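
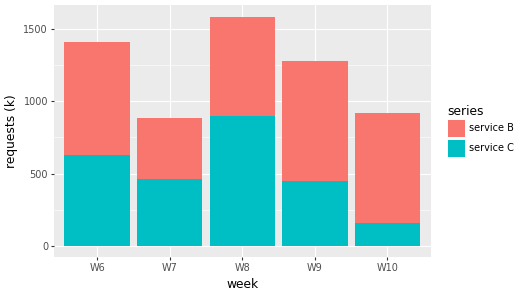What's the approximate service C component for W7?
≈ 400

service C top ≈ 400, bottom ≈ 0; segment ≈ 400.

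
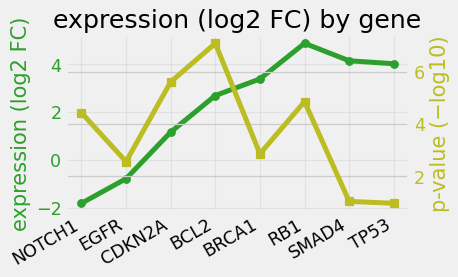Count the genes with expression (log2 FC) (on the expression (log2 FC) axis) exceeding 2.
Above 2: BCL2, BRCA1, RB1, SMAD4, TP53.

5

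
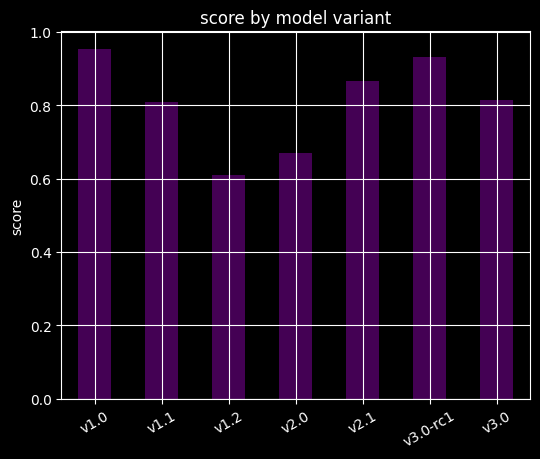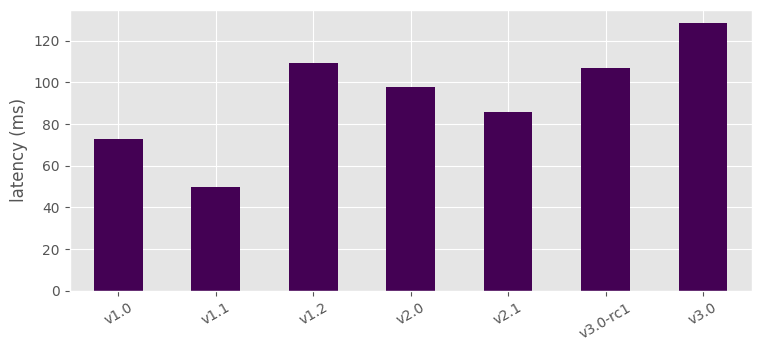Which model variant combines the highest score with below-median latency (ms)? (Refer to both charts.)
v1.0

Chart 2 median latency (ms) ≈ 100; below-median model variants: v1.0, v1.1, v2.1. Among those, v1.0 has the highest score (≈ 1).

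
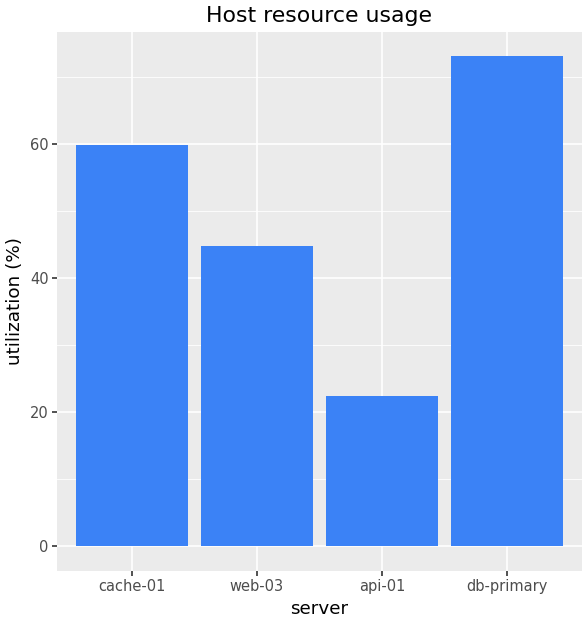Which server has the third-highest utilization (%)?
web-03

Top 4: db-primary ≈ 70, cache-01 ≈ 60, web-03 ≈ 40, api-01 ≈ 20.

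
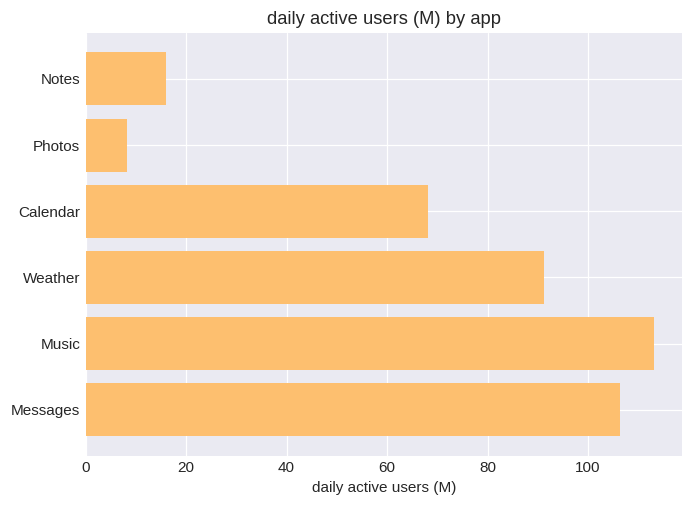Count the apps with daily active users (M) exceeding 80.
Above 80: Weather, Music, Messages.

3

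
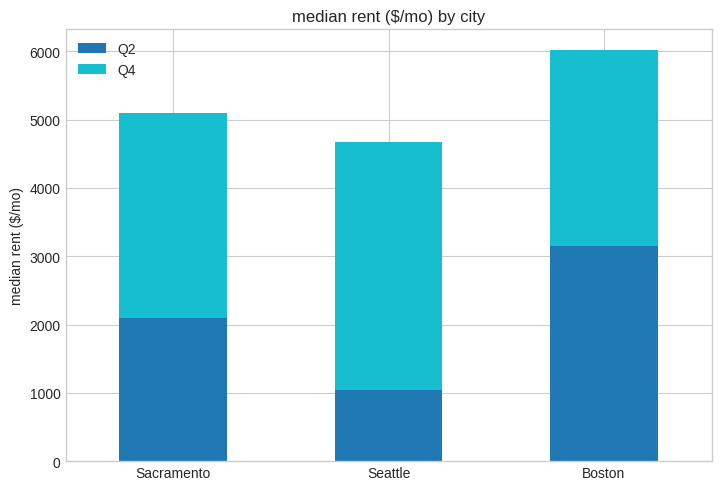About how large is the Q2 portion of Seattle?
≈ 1000

Q2 top ≈ 1000, bottom ≈ 0; segment ≈ 1000.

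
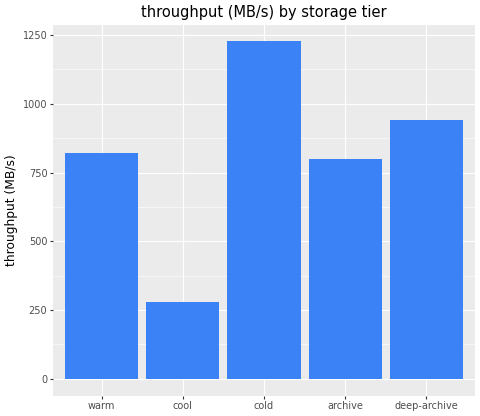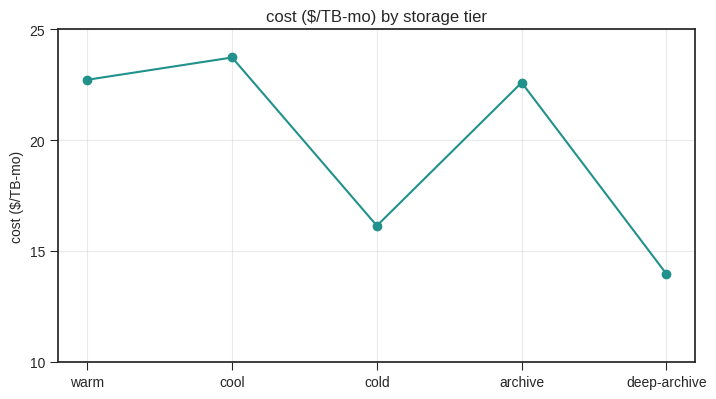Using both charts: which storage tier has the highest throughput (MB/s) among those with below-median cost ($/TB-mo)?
Chart 2 median cost ($/TB-mo) ≈ 25; below-median storage tiers: cold, deep-archive. Among those, cold has the highest throughput (MB/s) (≈ 1200).

cold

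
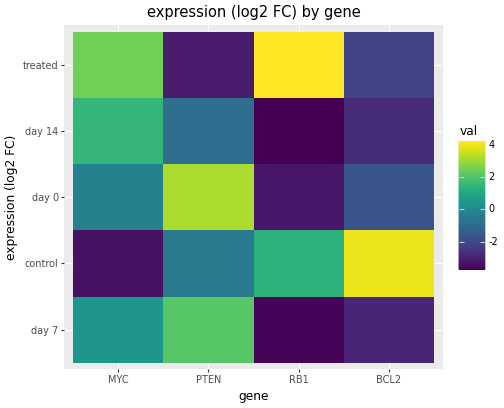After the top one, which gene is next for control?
RB1

Top 3 for control: BCL2 ≈ 4, RB1 ≈ 1, PTEN ≈ -1.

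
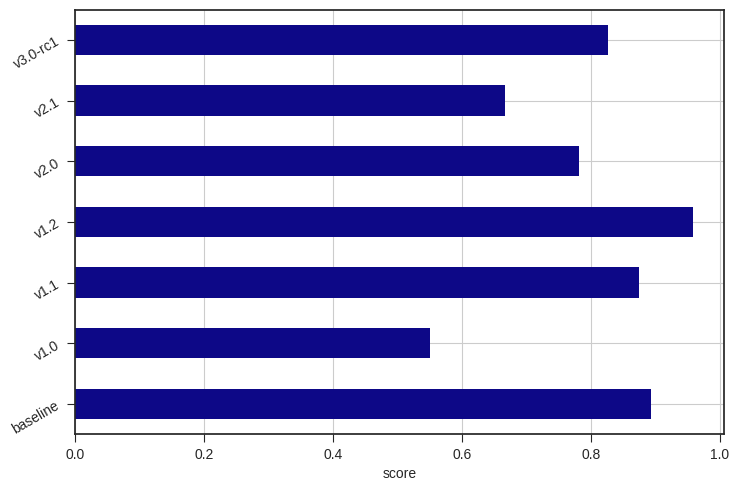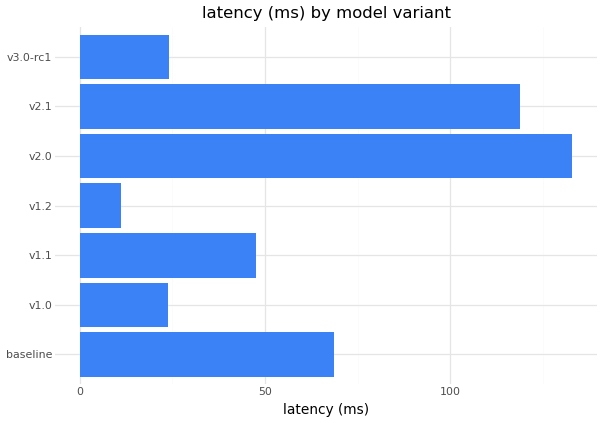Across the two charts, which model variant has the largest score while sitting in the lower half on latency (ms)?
v1.2

Chart 2 median latency (ms) ≈ 40; below-median model variants: v1.0, v1.2, v3.0-rc1. Among those, v1.2 has the highest score (≈ 1).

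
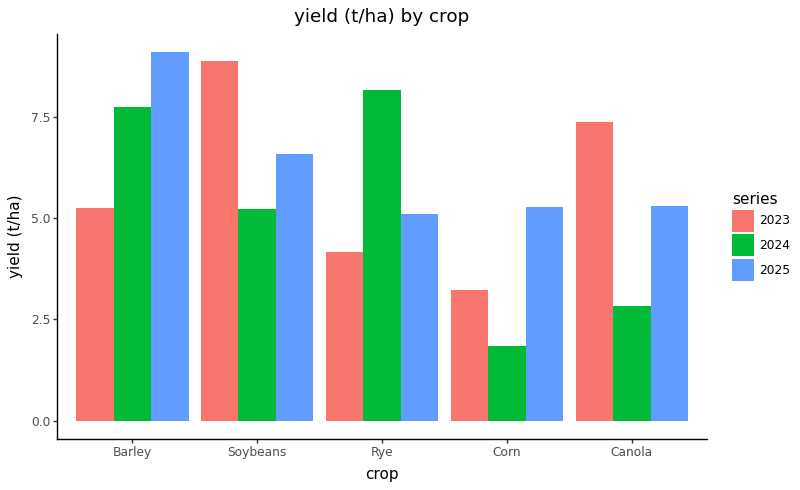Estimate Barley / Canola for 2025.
≈ 1.8×

Barley ≈ 9, Canola ≈ 5; 9/5 ≈ 1.8.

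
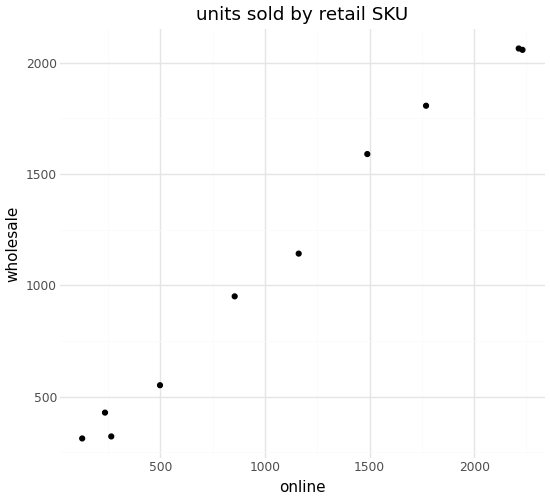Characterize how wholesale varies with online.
Points are positively correlated; strong (|r| ≈ 1.0).

positive, strong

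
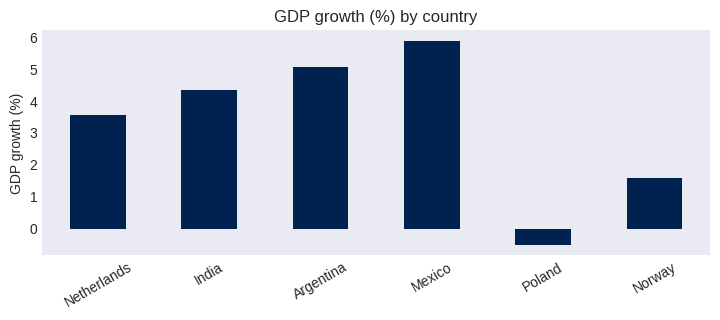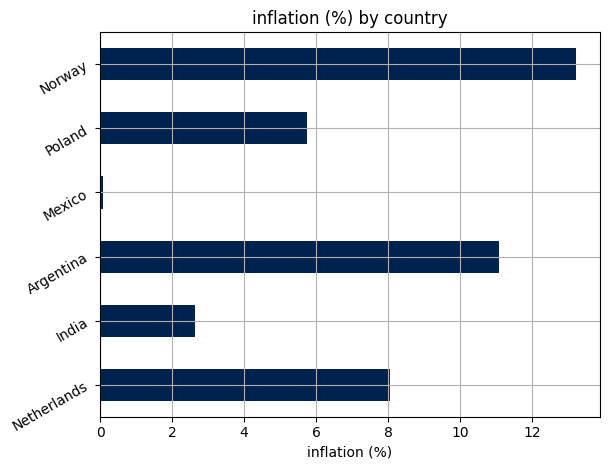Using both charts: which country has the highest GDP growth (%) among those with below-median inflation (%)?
Chart 2 median inflation (%) ≈ 6; below-median countries: India, Mexico, Poland. Among those, Mexico has the highest GDP growth (%) (≈ 6).

Mexico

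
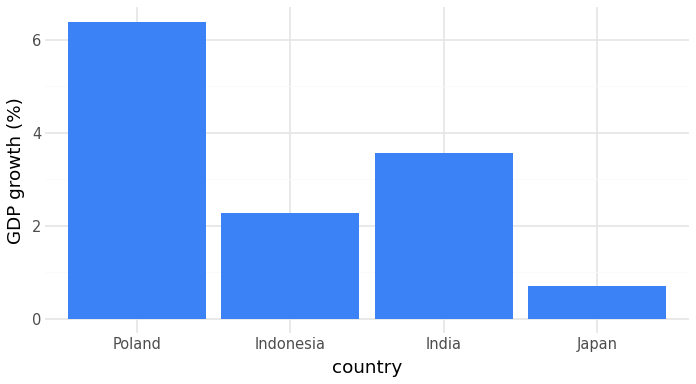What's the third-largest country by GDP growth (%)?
Top 4: Poland ≈ 6, India ≈ 4, Indonesia ≈ 2, Japan ≈ 1.

Indonesia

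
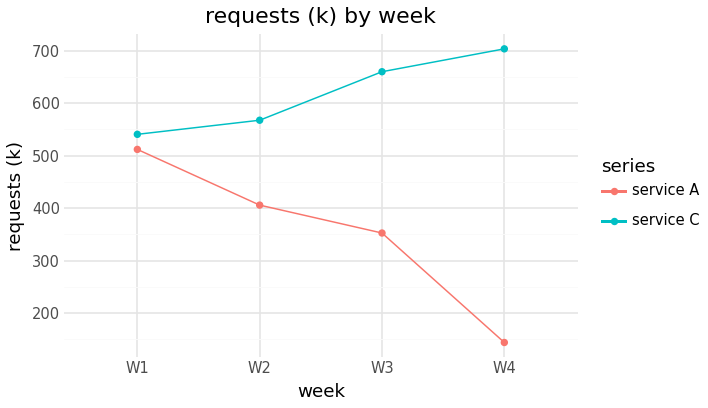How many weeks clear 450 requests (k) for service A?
Above 450: W1.

1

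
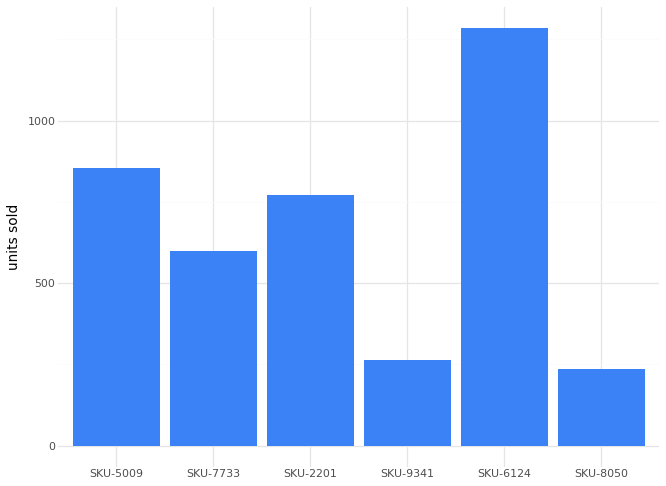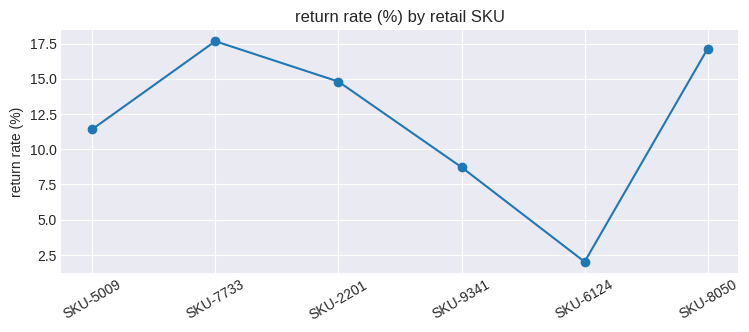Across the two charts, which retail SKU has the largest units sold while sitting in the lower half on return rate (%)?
SKU-6124

Chart 2 median return rate (%) ≈ 14; below-median retail SKUs: SKU-5009, SKU-9341, SKU-6124. Among those, SKU-6124 has the highest units sold (≈ 1200).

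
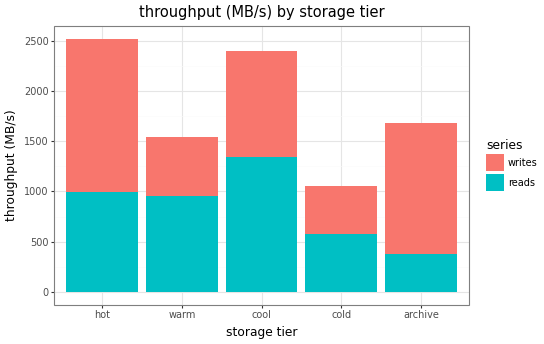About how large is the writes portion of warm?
writes top ≈ 1500, bottom ≈ 1000; segment ≈ 500.

≈ 500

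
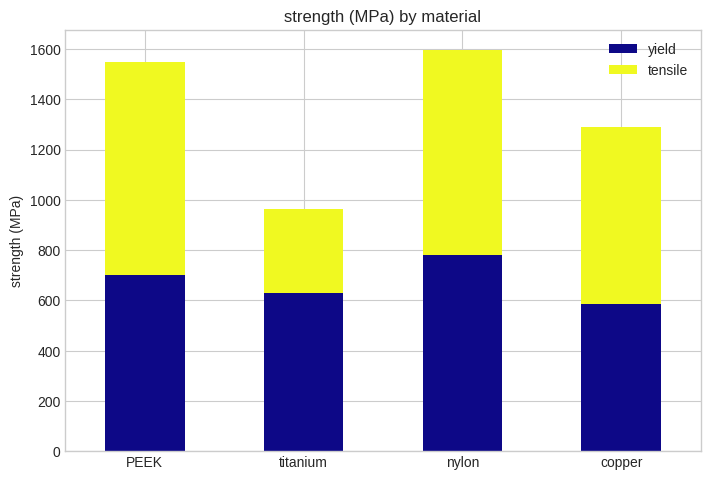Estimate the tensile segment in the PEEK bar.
≈ 800

tensile top ≈ 1600, bottom ≈ 800; segment ≈ 800.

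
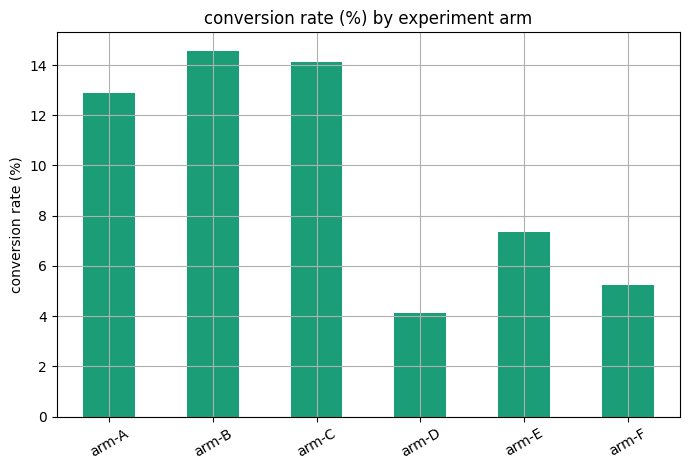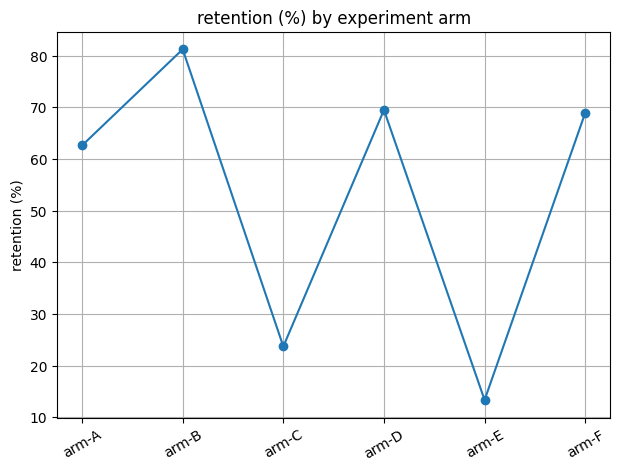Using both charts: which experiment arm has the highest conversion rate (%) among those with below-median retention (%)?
Chart 2 median retention (%) ≈ 70; below-median experiment arms: arm-A, arm-C, arm-E. Among those, arm-C has the highest conversion rate (%) (≈ 14).

arm-C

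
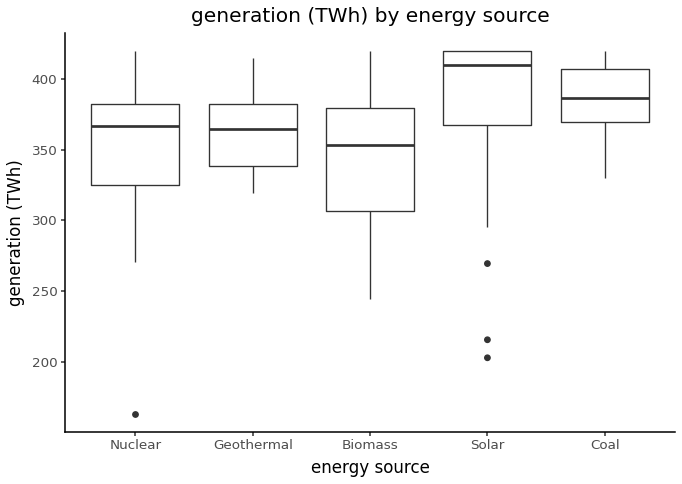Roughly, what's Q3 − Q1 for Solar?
≈ 50

Q3 ≈ 420, Q1 ≈ 370; IQR ≈ 50.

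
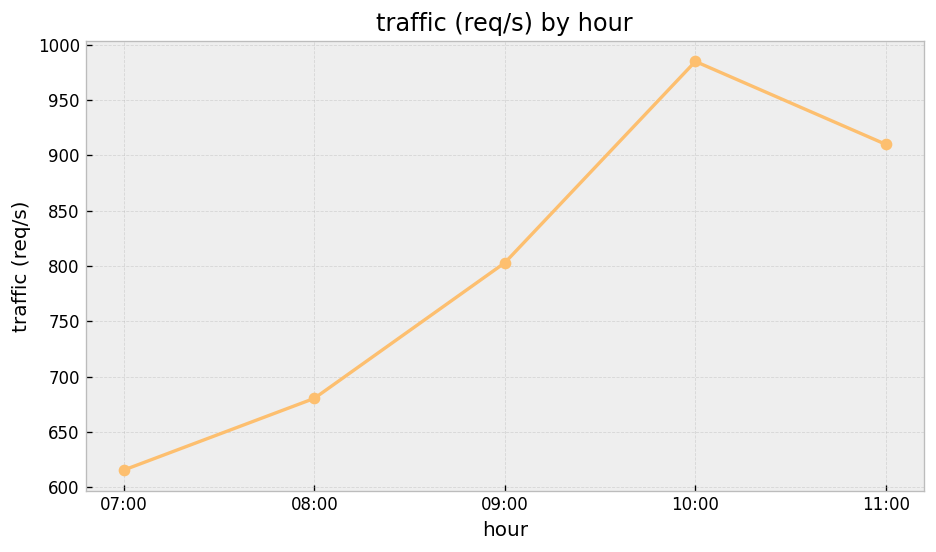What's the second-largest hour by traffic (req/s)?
11:00

Top 3: 10:00 ≈ 1000, 11:00 ≈ 900, 09:00 ≈ 800.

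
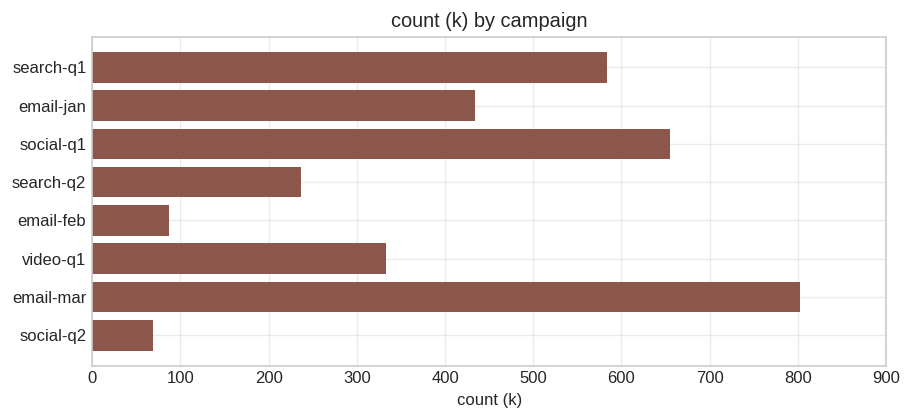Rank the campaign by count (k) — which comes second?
social-q1

Top 3: email-mar ≈ 800, social-q1 ≈ 700, search-q1 ≈ 600.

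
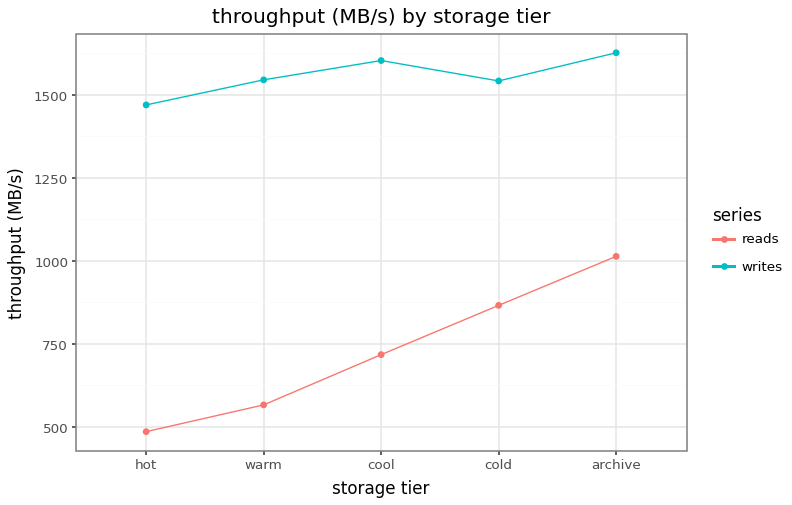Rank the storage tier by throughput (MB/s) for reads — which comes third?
cool

Top 4 for reads: archive ≈ 1000, cold ≈ 900, cool ≈ 700, warm ≈ 600.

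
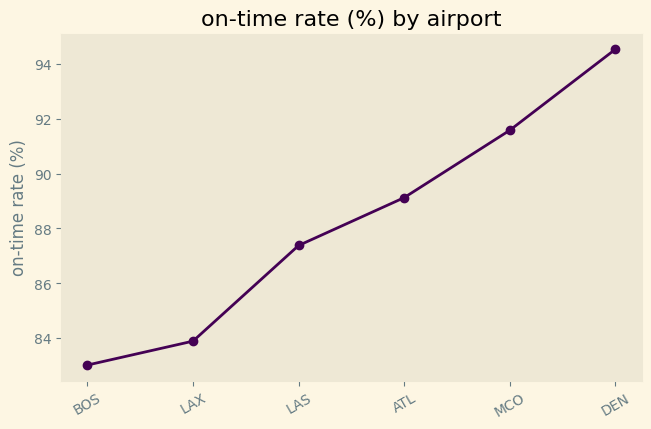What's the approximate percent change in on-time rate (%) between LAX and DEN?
≈ +13.1%

LAX ≈ 84, DEN ≈ 95; (95 − 84) / 84 ≈ +13.1%.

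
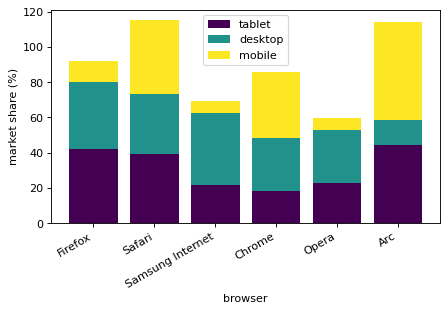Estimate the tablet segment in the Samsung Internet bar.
tablet top ≈ 20, bottom ≈ 0; segment ≈ 20.

≈ 20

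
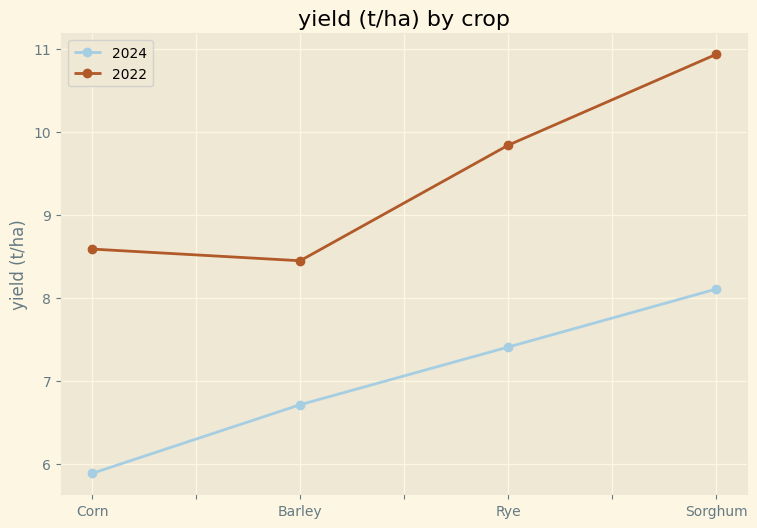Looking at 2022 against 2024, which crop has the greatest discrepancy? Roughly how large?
Sorghum: 2022 ≈ 11.0, 2024 ≈ 8.0 → gap ≈ 3.0. Next-largest (Corn) is only ≈ 2.5.

Sorghum, ≈ 3.0 t/ha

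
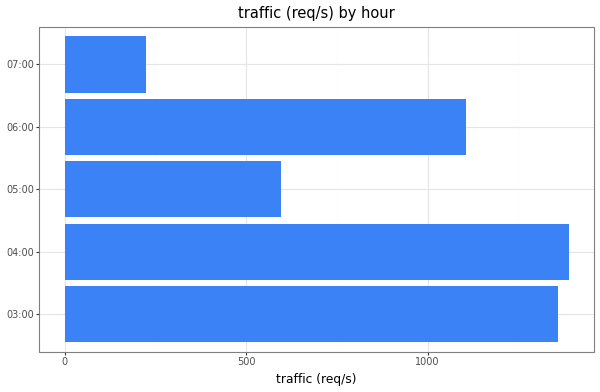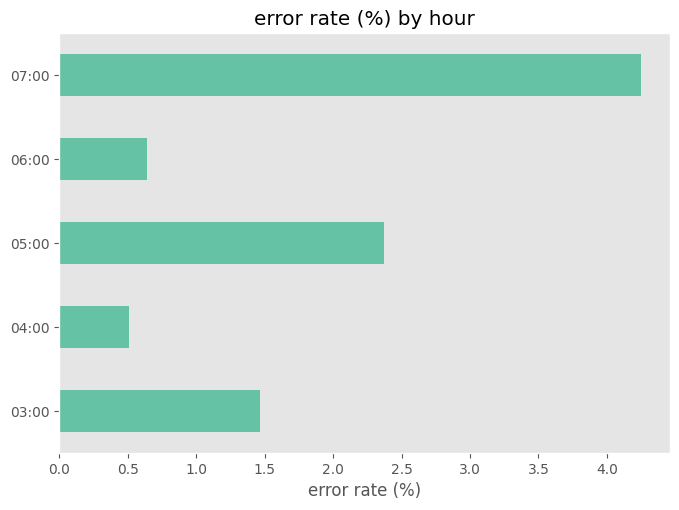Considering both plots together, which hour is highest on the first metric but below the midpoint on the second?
04:00

Chart 2 median error rate (%) ≈ 1.5; below-median hours: 04:00, 06:00. Among those, 04:00 has the highest traffic (req/s) (≈ 1400).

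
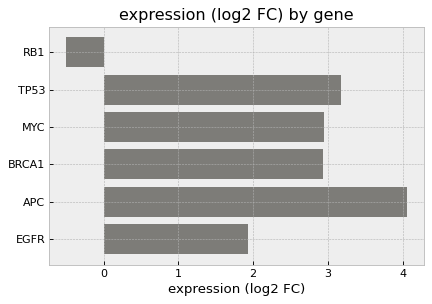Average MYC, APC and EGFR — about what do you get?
≈ 3

(3.0 + 4.0 + 2.0) / 3 ≈ 3.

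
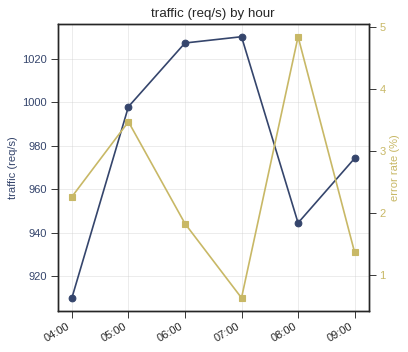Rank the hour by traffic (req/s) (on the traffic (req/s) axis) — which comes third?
Top 4 (on the traffic (req/s) axis): 07:00 ≈ 1040, 06:00 ≈ 1020, 05:00 ≈ 1000, 09:00 ≈ 980.

05:00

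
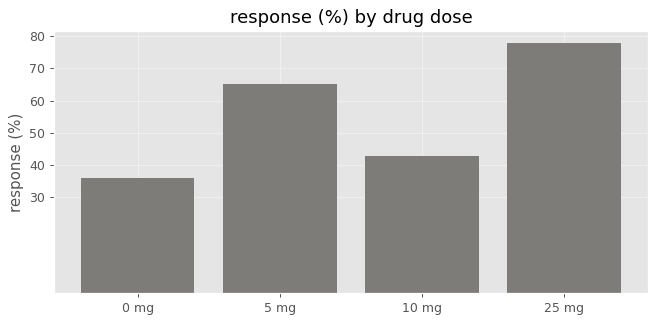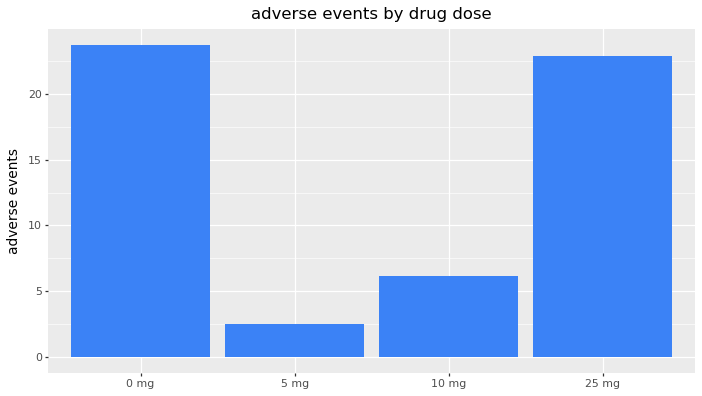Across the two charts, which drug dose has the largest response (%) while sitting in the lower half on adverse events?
5 mg

Chart 2 median adverse events ≈ 15; below-median drug doses: 5 mg, 10 mg. Among those, 5 mg has the highest response (%) (≈ 70).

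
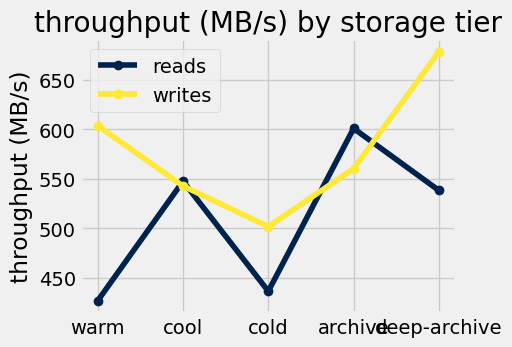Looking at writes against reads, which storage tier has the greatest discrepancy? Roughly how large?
warm, ≈ 175 MB/s

warm: writes ≈ 600, reads ≈ 425 → gap ≈ 175. Next-largest (deep-archive) is only ≈ 125.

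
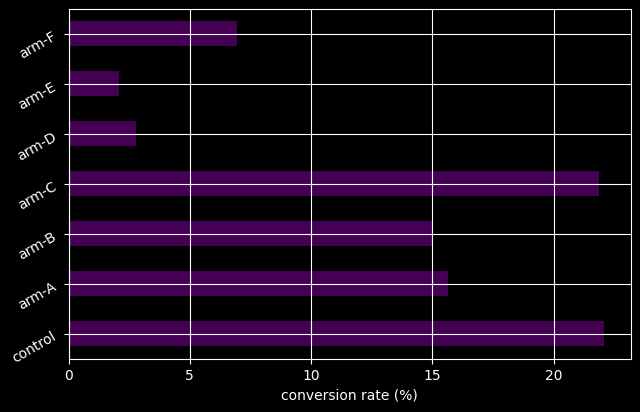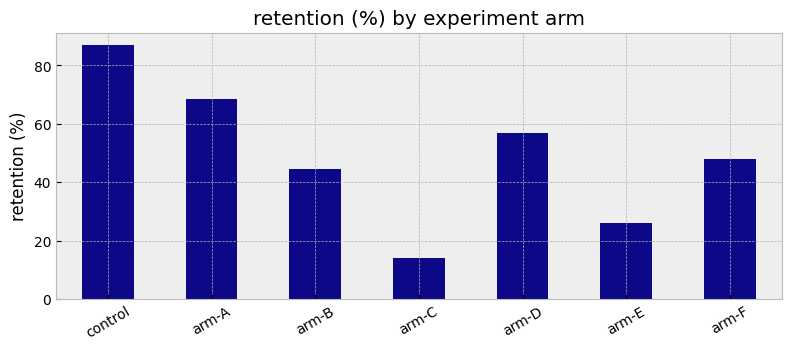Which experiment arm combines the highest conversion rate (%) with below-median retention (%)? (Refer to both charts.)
Chart 2 median retention (%) ≈ 50; below-median experiment arms: arm-B, arm-C, arm-E. Among those, arm-C has the highest conversion rate (%) (≈ 20).

arm-C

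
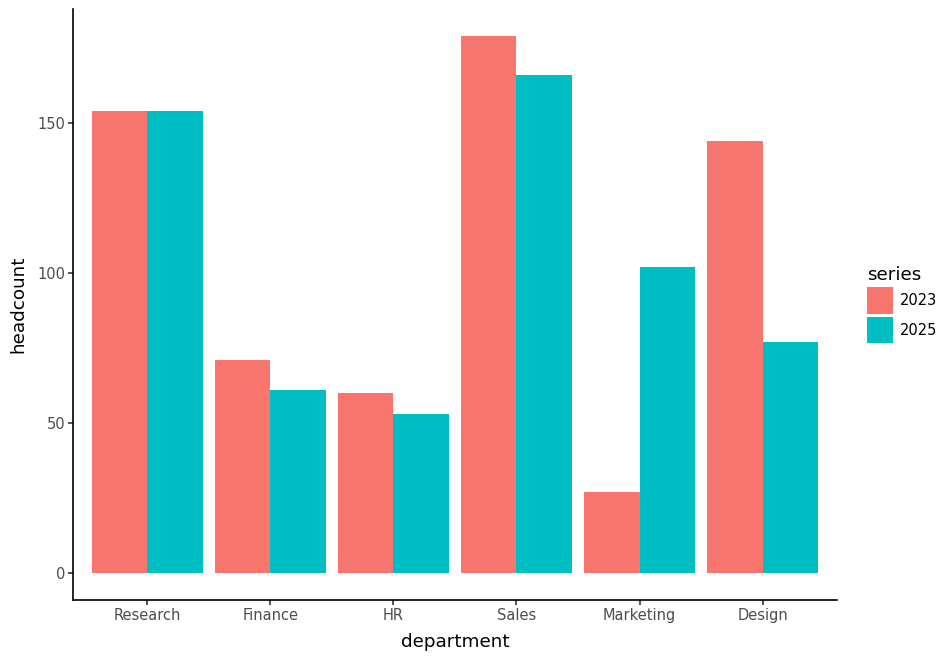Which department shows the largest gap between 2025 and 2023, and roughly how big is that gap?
Marketing, ≈ 80

Marketing: 2025 ≈ 100, 2023 ≈ 20 → gap ≈ 80. Next-largest (Design) is only ≈ 60.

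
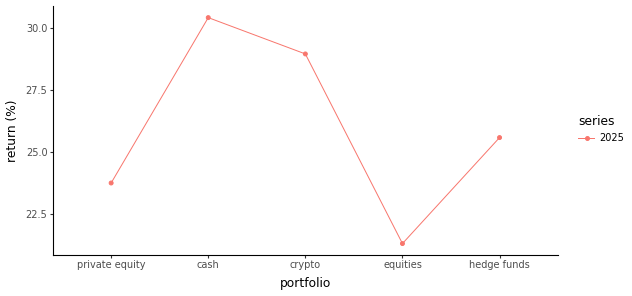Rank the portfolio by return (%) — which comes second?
crypto

Top 3: cash ≈ 30, crypto ≈ 29, hedge funds ≈ 26.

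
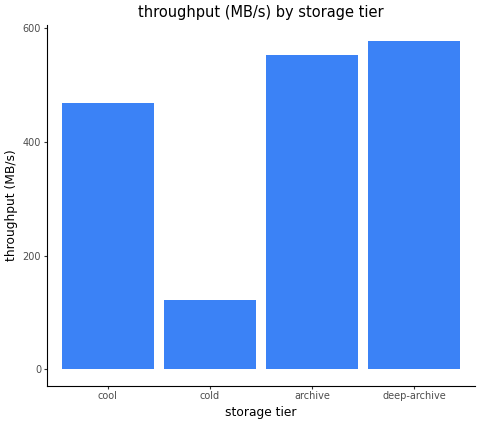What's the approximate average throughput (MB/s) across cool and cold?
≈ 275

(450 + 100) / 2 ≈ 275.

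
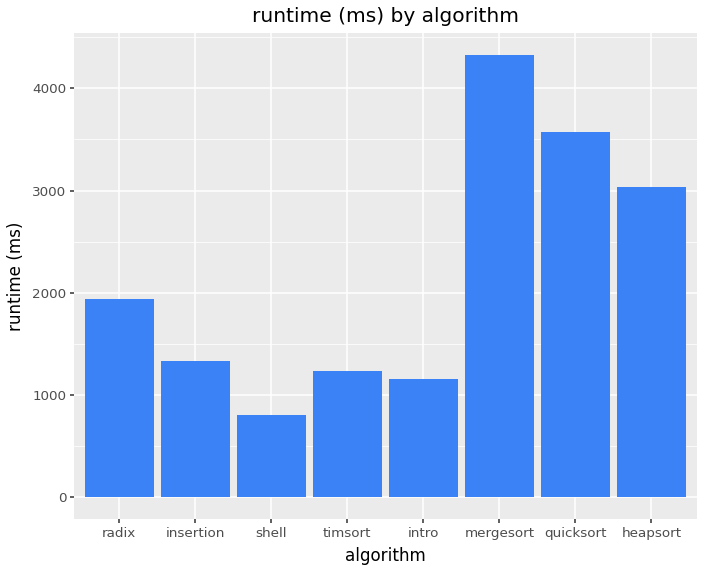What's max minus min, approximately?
≈ 3500

Max mergesort ≈ 4500, min shell ≈ 1000; range ≈ 3500.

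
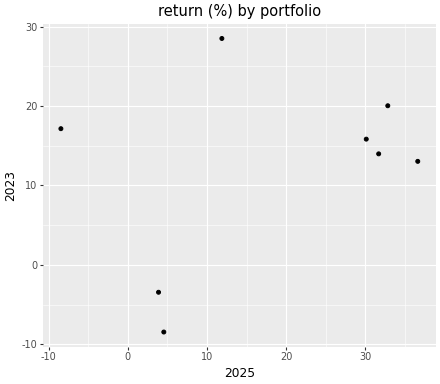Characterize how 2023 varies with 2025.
Points are positively correlated; weak (|r| ≈ 0.3).

positive, weak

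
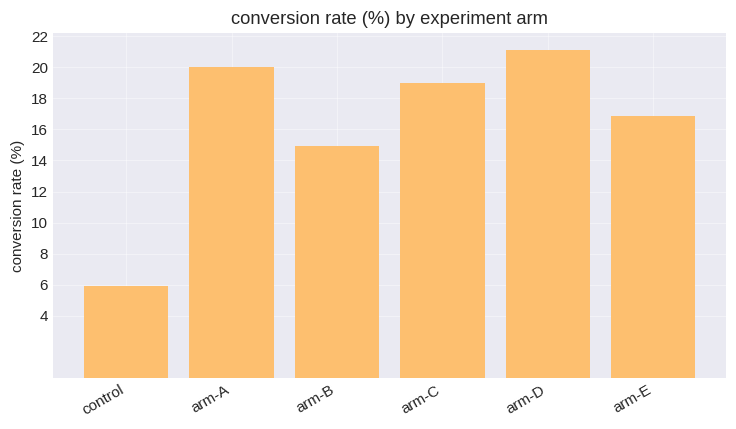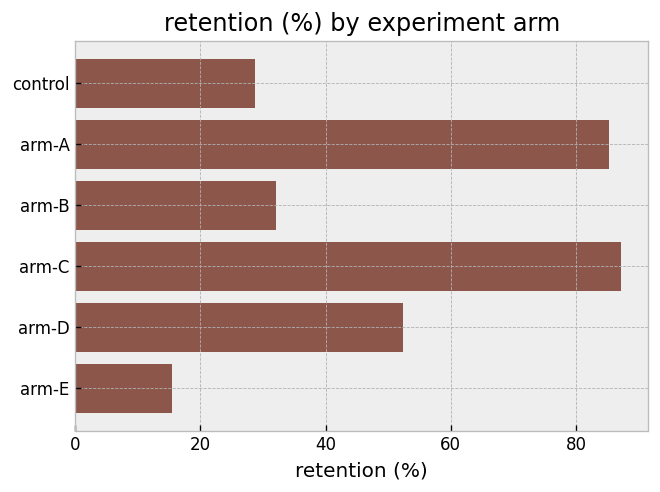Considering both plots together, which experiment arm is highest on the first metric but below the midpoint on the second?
arm-E

Chart 2 median retention (%) ≈ 40; below-median experiment arms: control, arm-B, arm-E. Among those, arm-E has the highest conversion rate (%) (≈ 16).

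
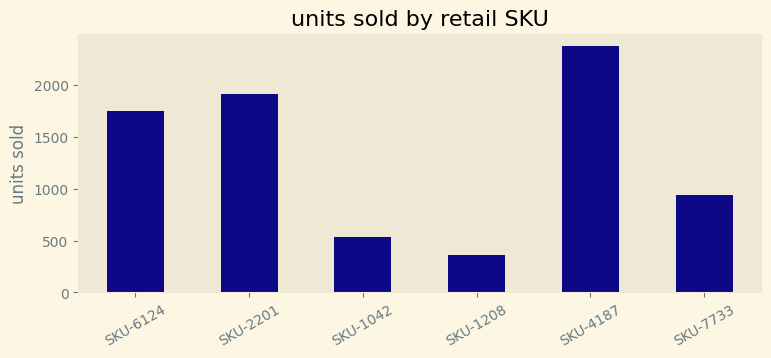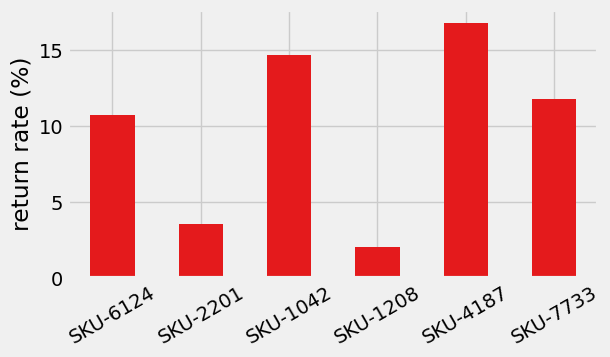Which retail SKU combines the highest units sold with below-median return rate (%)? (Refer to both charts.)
Chart 2 median return rate (%) ≈ 12; below-median retail SKUs: SKU-6124, SKU-2201, SKU-1208. Among those, SKU-2201 has the highest units sold (≈ 2000).

SKU-2201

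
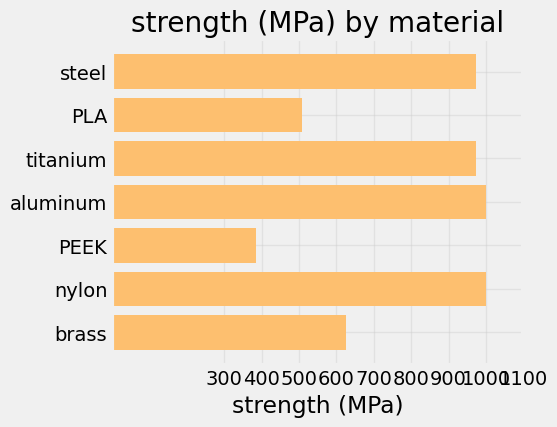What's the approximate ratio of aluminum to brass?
aluminum ≈ 1000, brass ≈ 600; 1000/600 ≈ 1.67.

≈ 1.67×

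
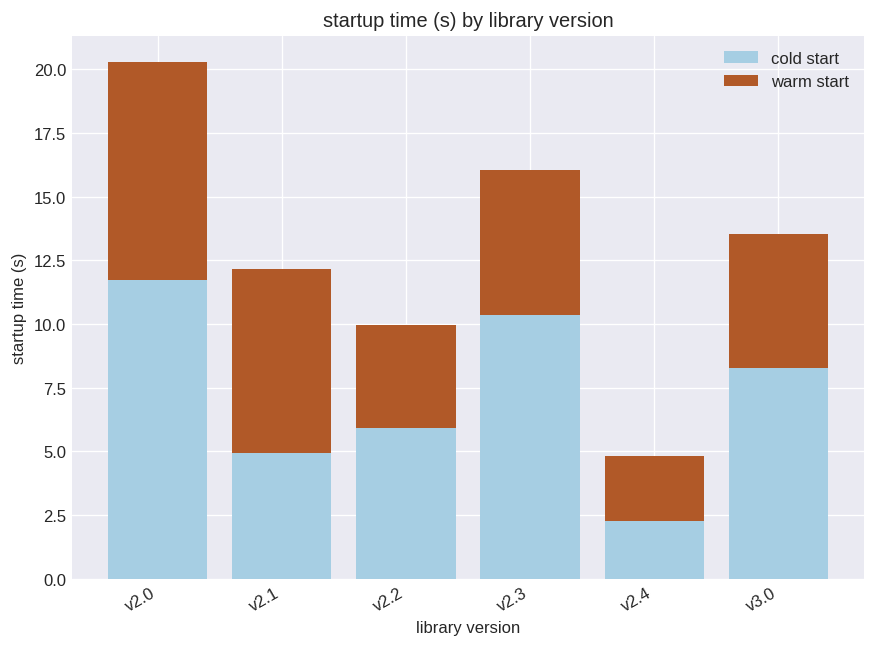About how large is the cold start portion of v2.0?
≈ 12

cold start top ≈ 12, bottom ≈ 0; segment ≈ 12.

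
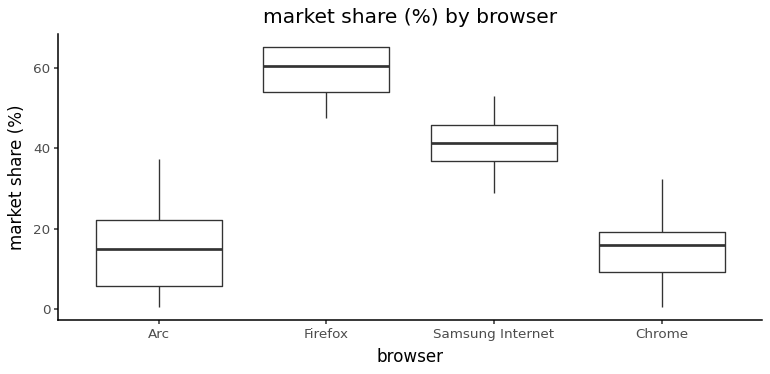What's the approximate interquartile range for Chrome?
Q3 ≈ 20, Q1 ≈ 10; IQR ≈ 10.

≈ 10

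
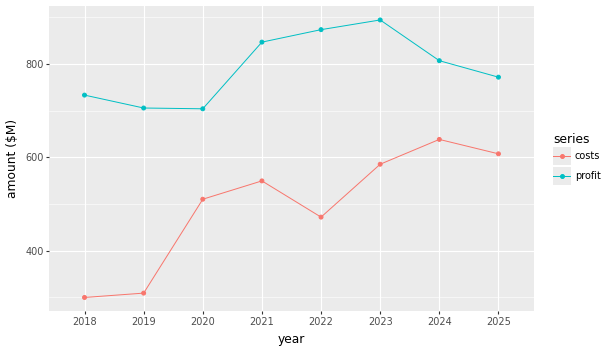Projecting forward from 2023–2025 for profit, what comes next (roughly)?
Last three: 900, 800, 750 → slope ≈ -75/step → next ≈ 675.

≈ 675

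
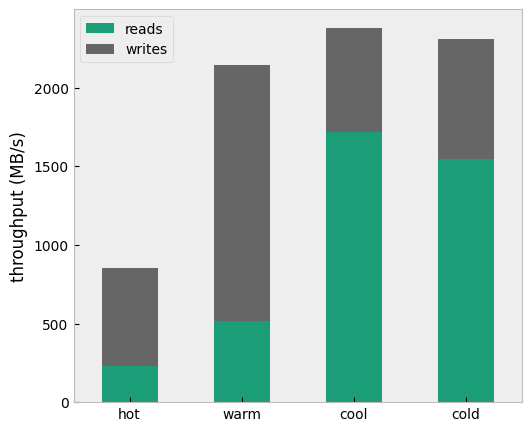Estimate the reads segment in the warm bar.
reads top ≈ 600, bottom ≈ 0; segment ≈ 600.

≈ 600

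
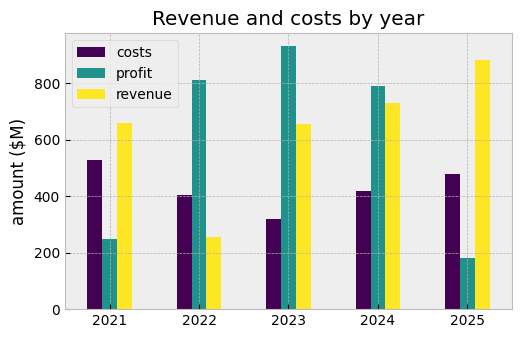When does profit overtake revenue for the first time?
2022

2021: profit ≈ 200 vs revenue ≈ 700 (not yet); 2022: profit ≈ 800 vs revenue ≈ 300 (first crossover).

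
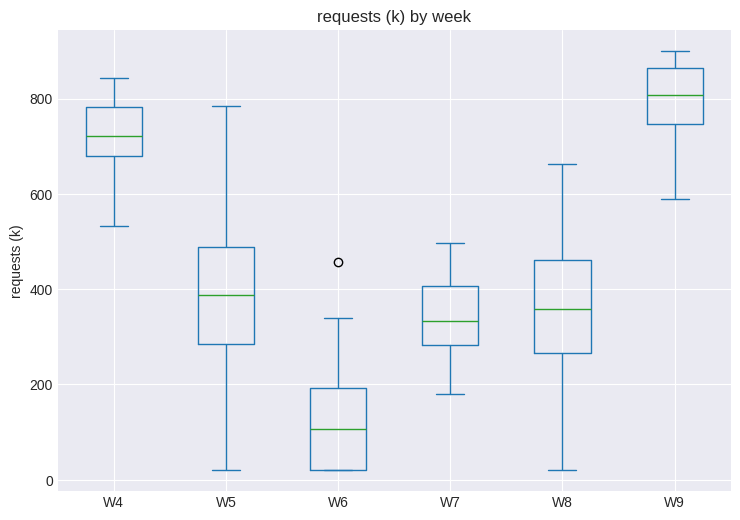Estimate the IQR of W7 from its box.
≈ 100

Q3 ≈ 400, Q1 ≈ 300; IQR ≈ 100.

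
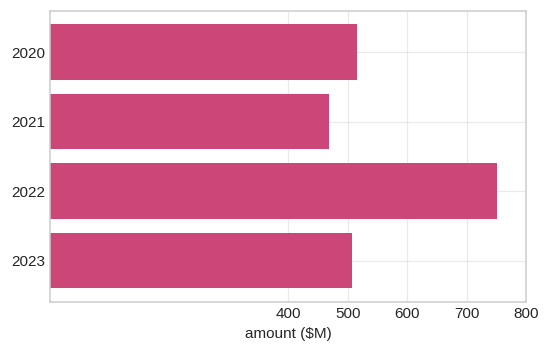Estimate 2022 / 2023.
2022 ≈ 800, 2023 ≈ 500; 800/500 ≈ 1.6.

≈ 1.6×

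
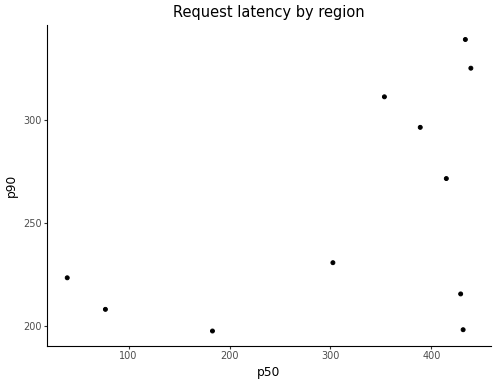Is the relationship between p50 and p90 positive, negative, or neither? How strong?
positive, moderate

Points are positively correlated; moderate (|r| ≈ 0.5).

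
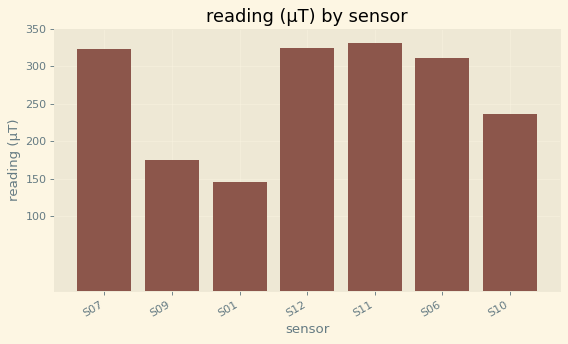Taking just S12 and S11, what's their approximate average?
≈ 325

(300 + 350) / 2 ≈ 325.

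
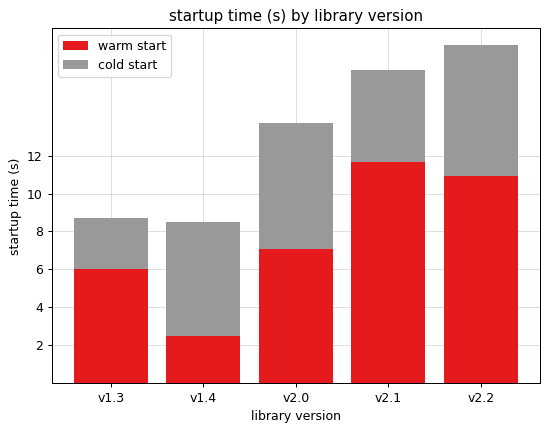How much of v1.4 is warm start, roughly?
warm start top ≈ 2, bottom ≈ 0; segment ≈ 2.

≈ 2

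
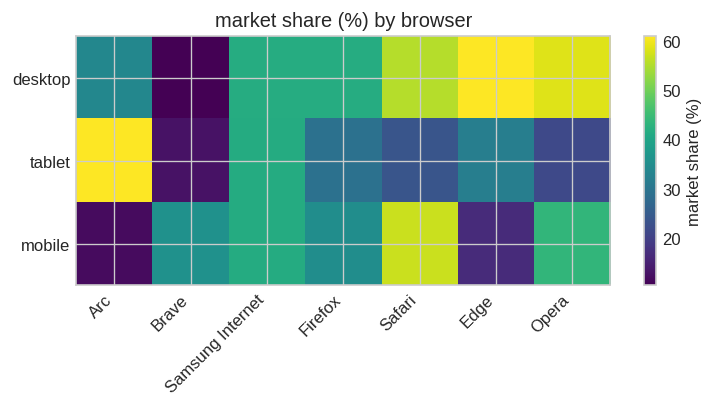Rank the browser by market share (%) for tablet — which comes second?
Top 3 for tablet: Arc ≈ 60, Samsung Internet ≈ 40, Edge ≈ 30.

Samsung Internet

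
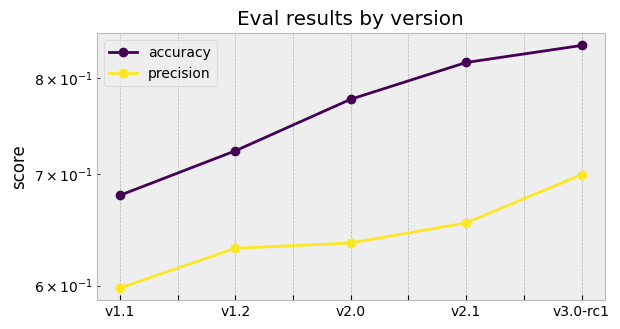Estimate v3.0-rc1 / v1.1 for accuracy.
≈ 1.24×

v3.0-rc1 ≈ 0.84, v1.1 ≈ 0.68; 0.84/0.68 ≈ 1.24.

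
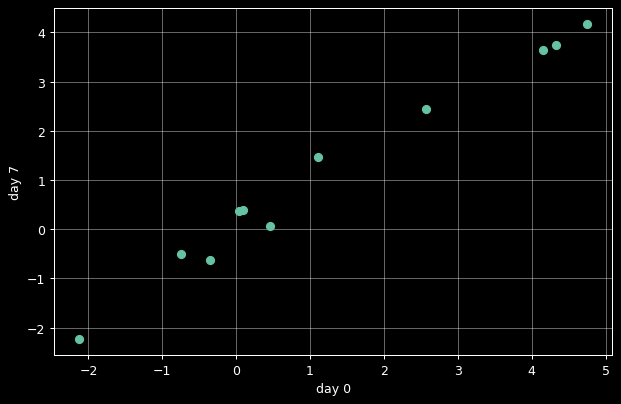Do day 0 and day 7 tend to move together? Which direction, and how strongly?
Points are positively correlated; strong (|r| ≈ 1.0).

positive, strong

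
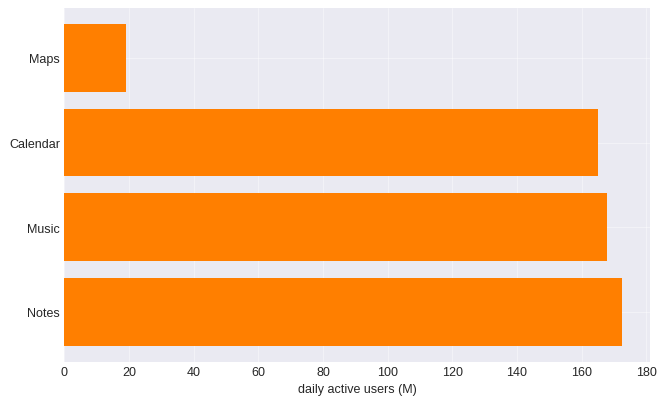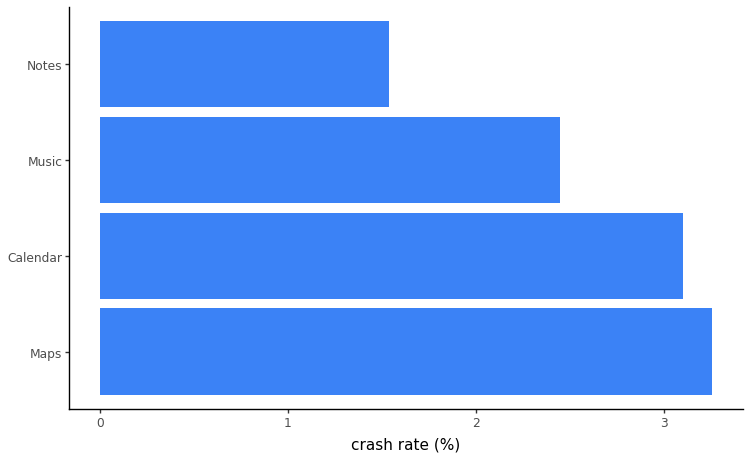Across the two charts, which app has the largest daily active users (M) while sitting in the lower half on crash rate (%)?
Chart 2 median crash rate (%) ≈ 3; below-median apps: Music, Notes. Among those, Notes has the highest daily active users (M) (≈ 180).

Notes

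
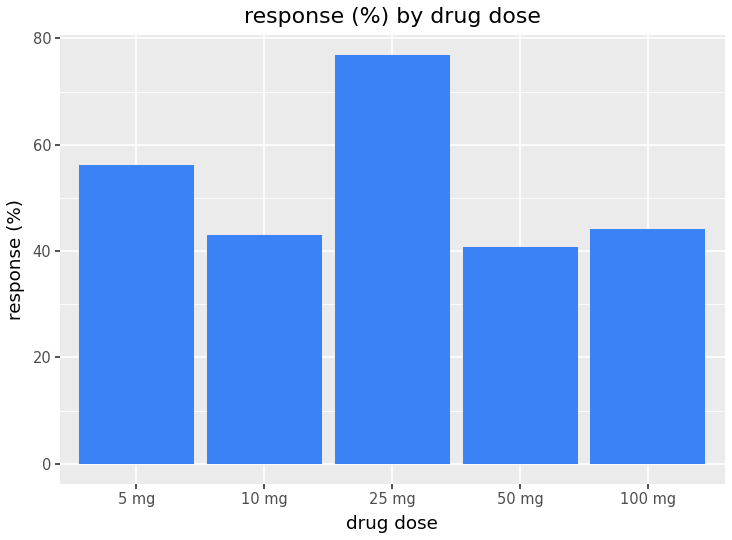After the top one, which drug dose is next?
5 mg

Top 3: 25 mg ≈ 80, 5 mg ≈ 60, 100 mg ≈ 40.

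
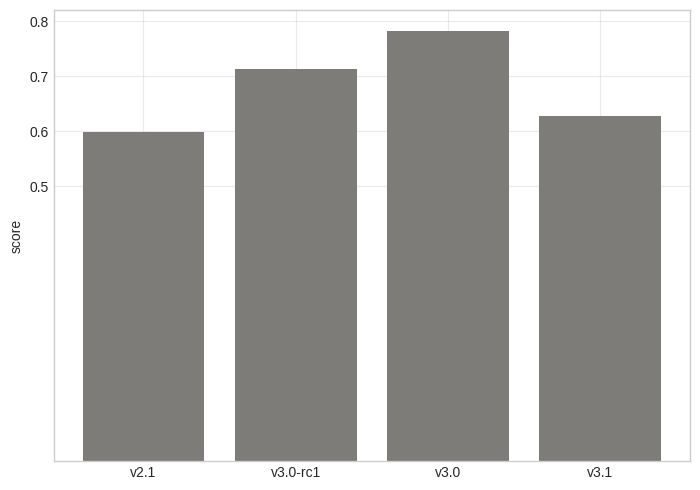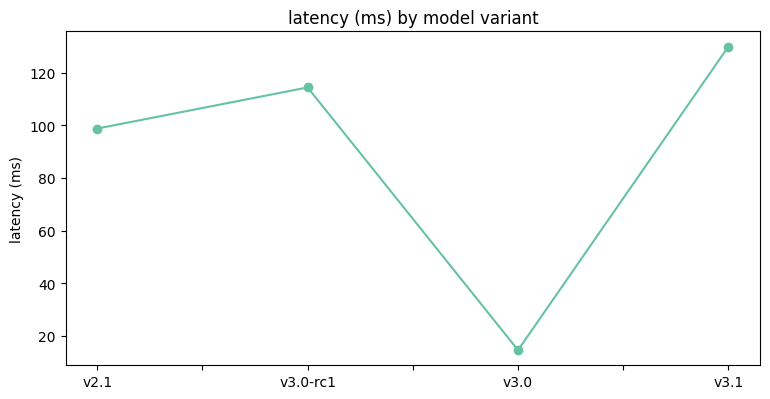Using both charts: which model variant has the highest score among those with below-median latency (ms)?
Chart 2 median latency (ms) ≈ 100; below-median model variants: v2.1, v3.0. Among those, v3.0 has the highest score (≈ 0.8).

v3.0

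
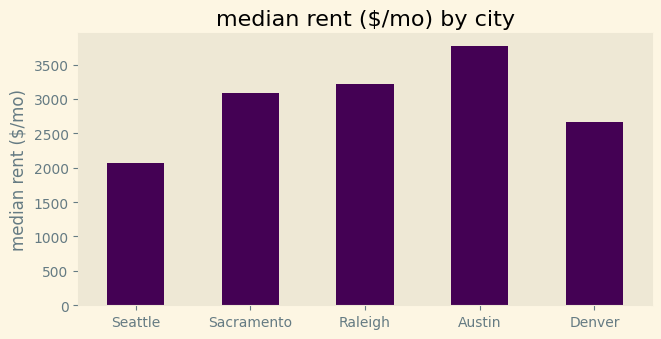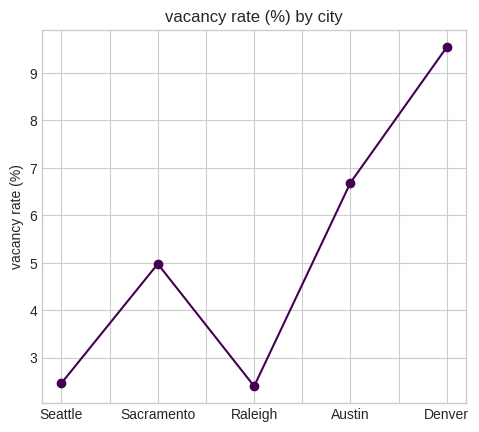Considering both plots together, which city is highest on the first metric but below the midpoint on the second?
Raleigh

Chart 2 median vacancy rate (%) ≈ 5; below-median cities: Seattle, Raleigh. Among those, Raleigh has the highest median rent ($/mo) (≈ 3000).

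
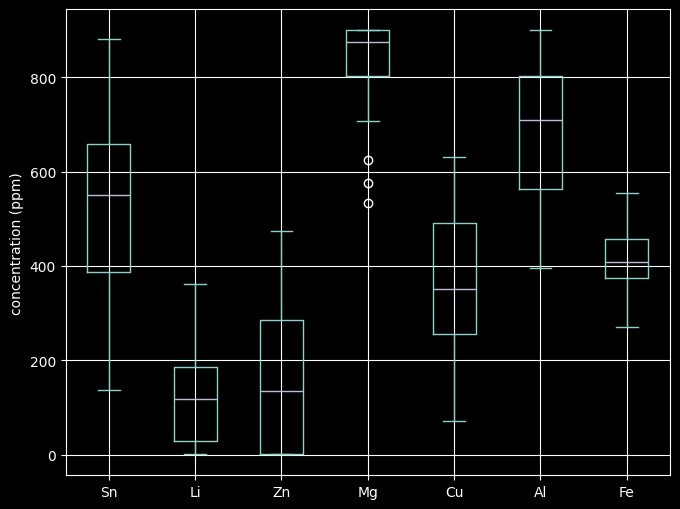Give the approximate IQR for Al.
Q3 ≈ 800, Q1 ≈ 600; IQR ≈ 200.

≈ 200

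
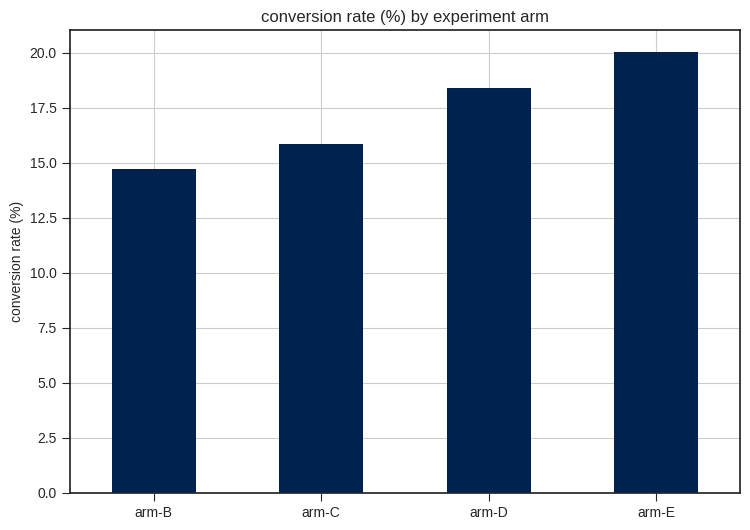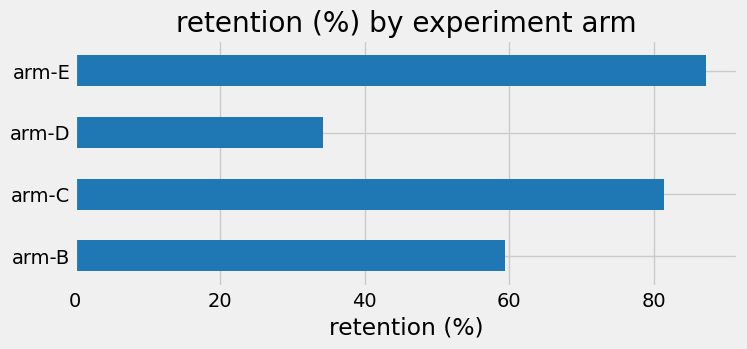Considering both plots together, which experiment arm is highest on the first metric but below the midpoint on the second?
Chart 2 median retention (%) ≈ 70; below-median experiment arms: arm-B, arm-D. Among those, arm-D has the highest conversion rate (%) (≈ 18).

arm-D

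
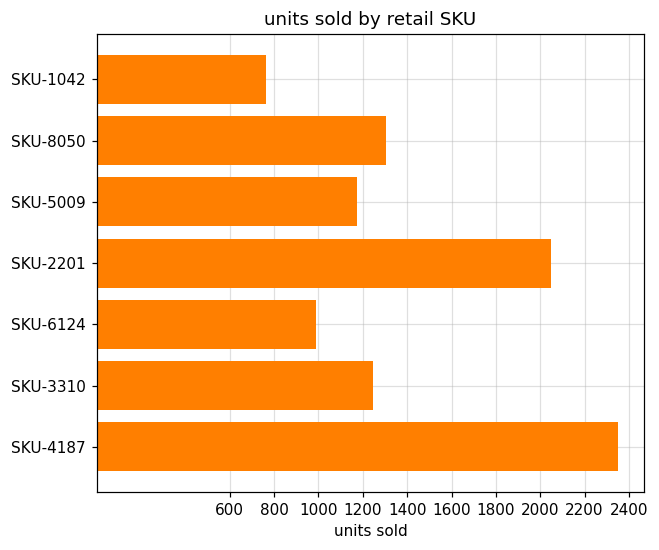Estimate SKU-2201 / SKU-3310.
≈ 1.67×

SKU-2201 ≈ 2000, SKU-3310 ≈ 1200; 2000/1200 ≈ 1.67.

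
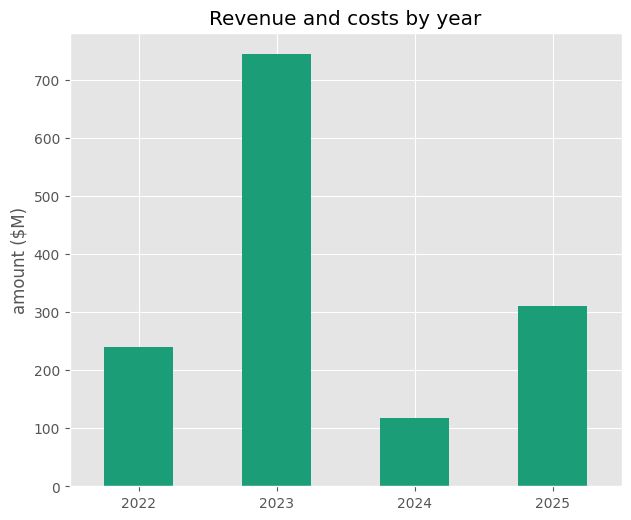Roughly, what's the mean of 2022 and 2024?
(200 + 100) / 2 ≈ 150.

≈ 150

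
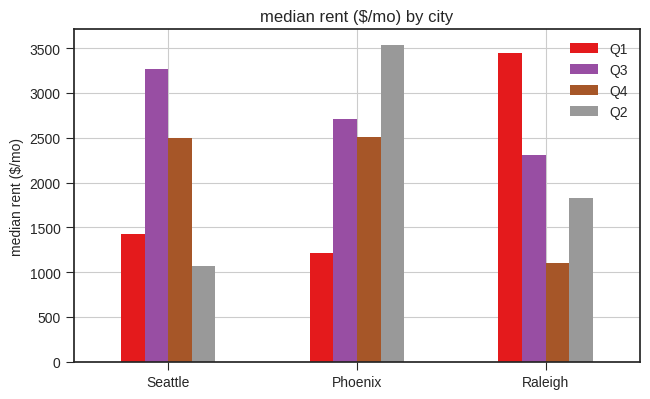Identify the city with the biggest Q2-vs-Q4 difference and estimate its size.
Seattle: Q2 ≈ 1000, Q4 ≈ 2500 → gap ≈ 1500. Next-largest (Phoenix) is only ≈ 1000.

Seattle, ≈ 1500 $/mo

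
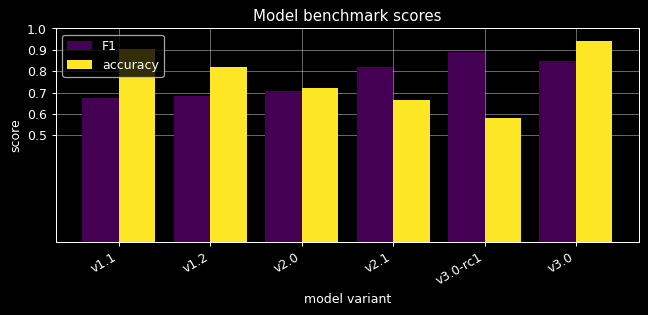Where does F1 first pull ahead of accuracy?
v2.0: F1 ≈ 0.7 vs accuracy ≈ 0.7 (not yet); v2.1: F1 ≈ 0.8 vs accuracy ≈ 0.7 (first crossover).

v2.1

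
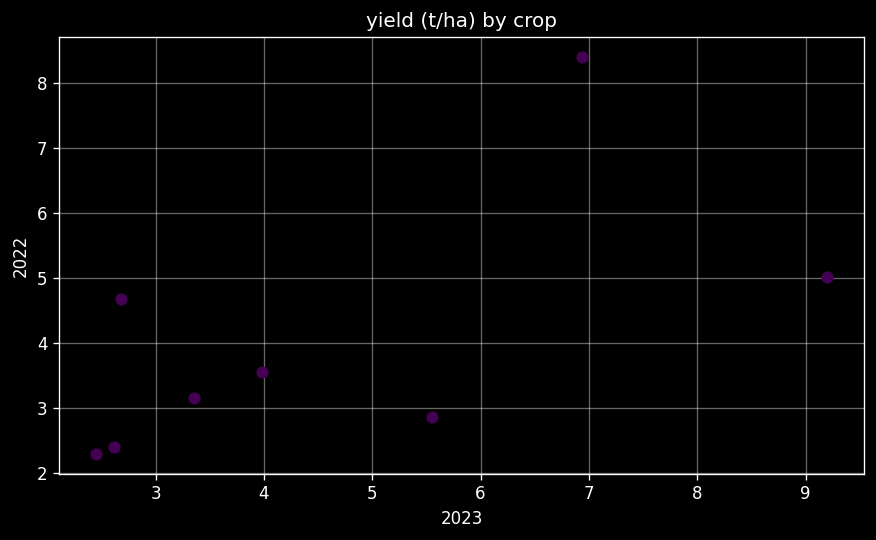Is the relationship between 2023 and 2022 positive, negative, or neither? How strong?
positive, moderate

Points are positively correlated; moderate (|r| ≈ 0.6).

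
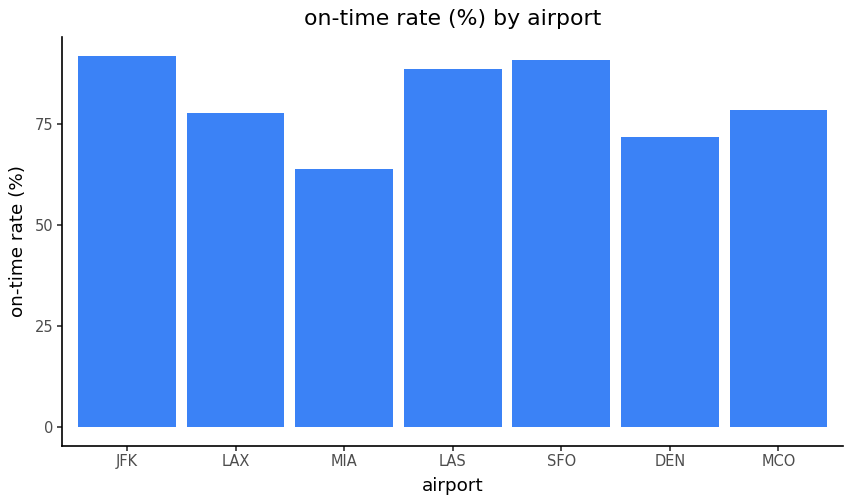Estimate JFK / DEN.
JFK ≈ 90, DEN ≈ 70; 90/70 ≈ 1.29.

≈ 1.29×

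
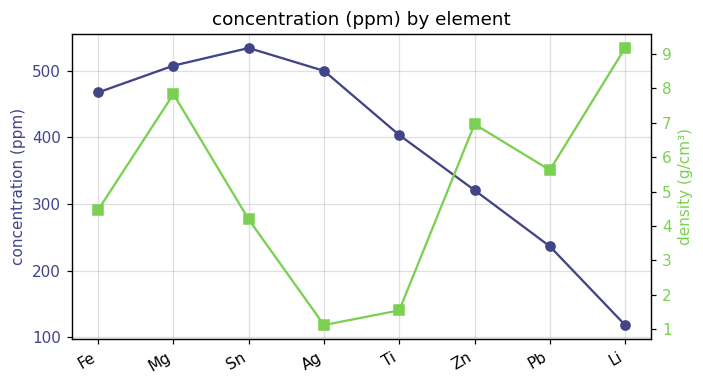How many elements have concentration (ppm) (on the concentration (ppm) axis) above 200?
7

Above 200: Fe, Mg, Sn, Ag, Ti, Zn, Pb.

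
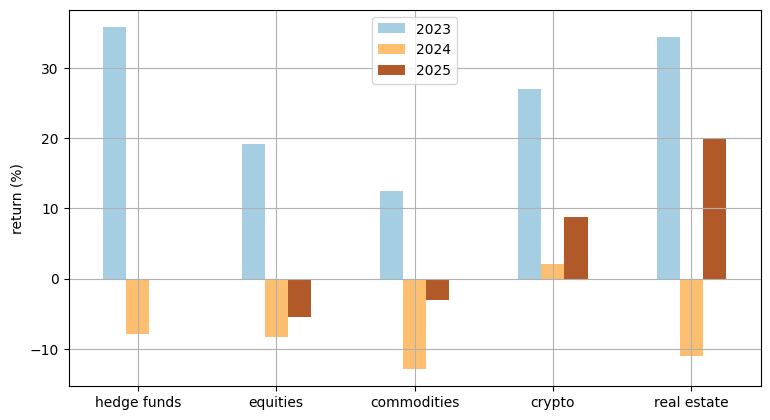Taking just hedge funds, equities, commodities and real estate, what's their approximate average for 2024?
≈ -11

(-10 + -10 + -15 + -10) / 4 ≈ -11.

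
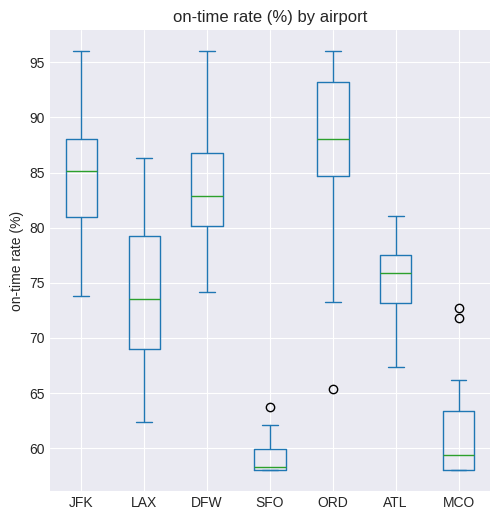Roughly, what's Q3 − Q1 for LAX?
≈ 10

Q3 ≈ 80, Q1 ≈ 70; IQR ≈ 10.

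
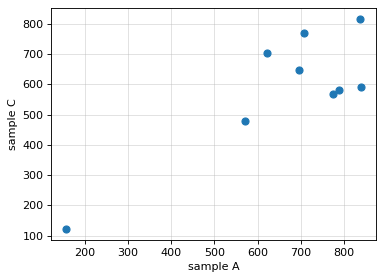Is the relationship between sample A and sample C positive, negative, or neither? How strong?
Points are positively correlated; strong (|r| ≈ 0.8).

positive, strong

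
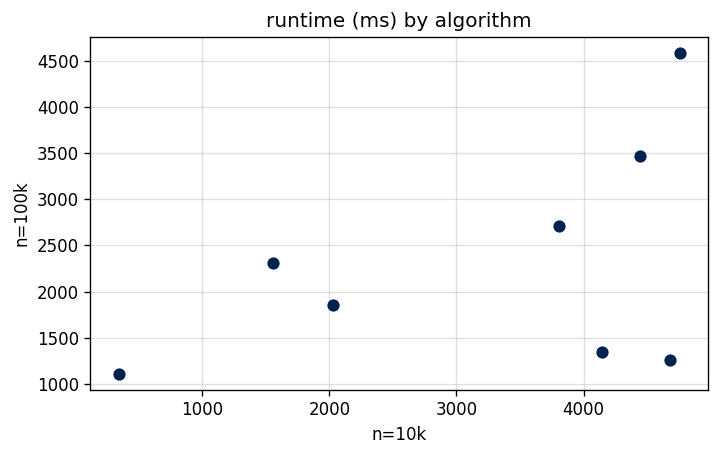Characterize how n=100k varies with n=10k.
Points are positively correlated; moderate (|r| ≈ 0.5).

positive, moderate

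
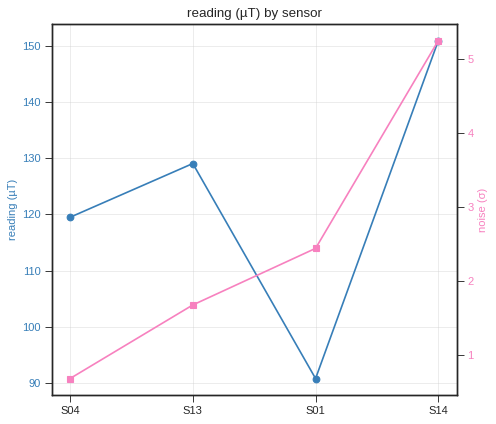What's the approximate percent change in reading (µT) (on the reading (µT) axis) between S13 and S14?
≈ +15.4%

S13 ≈ 130, S14 ≈ 150; (150 − 130) / 130 ≈ +15.4%.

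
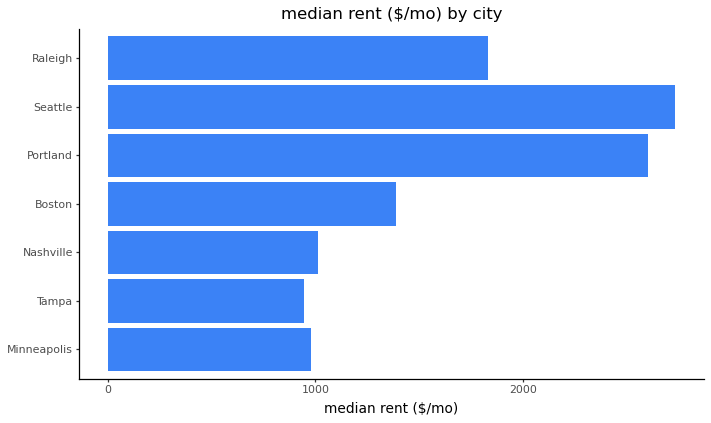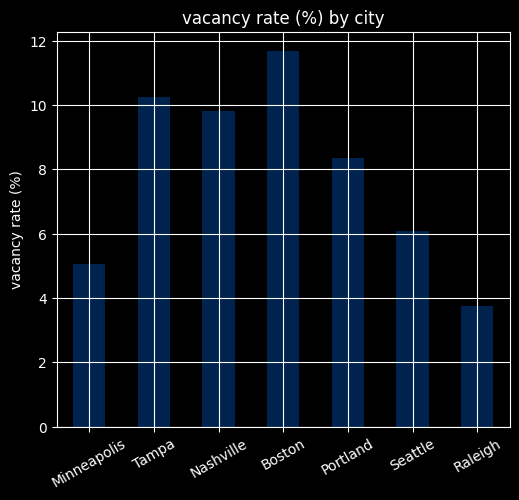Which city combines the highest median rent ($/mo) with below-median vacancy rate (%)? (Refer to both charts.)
Seattle

Chart 2 median vacancy rate (%) ≈ 8; below-median cities: Minneapolis, Seattle, Raleigh. Among those, Seattle has the highest median rent ($/mo) (≈ 2500).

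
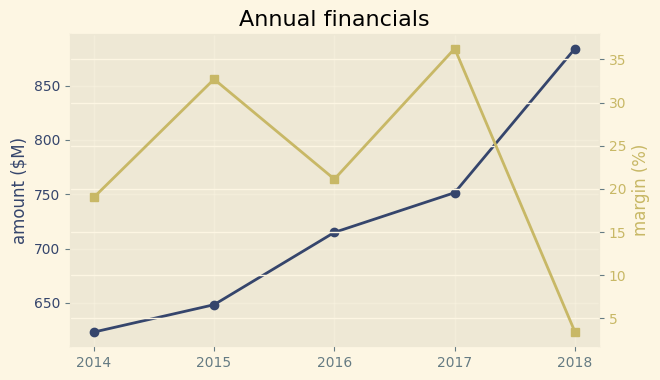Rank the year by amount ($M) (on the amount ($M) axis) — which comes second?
Top 3 (on the amount ($M) axis): 2018 ≈ 875, 2017 ≈ 750, 2016 ≈ 725.

2017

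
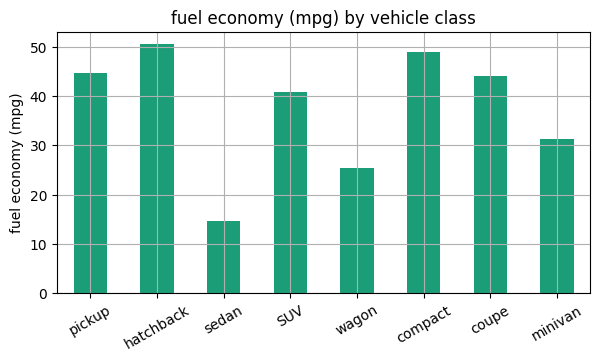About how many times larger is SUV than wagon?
SUV ≈ 40, wagon ≈ 25; 40/25 ≈ 1.6.

≈ 1.6×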